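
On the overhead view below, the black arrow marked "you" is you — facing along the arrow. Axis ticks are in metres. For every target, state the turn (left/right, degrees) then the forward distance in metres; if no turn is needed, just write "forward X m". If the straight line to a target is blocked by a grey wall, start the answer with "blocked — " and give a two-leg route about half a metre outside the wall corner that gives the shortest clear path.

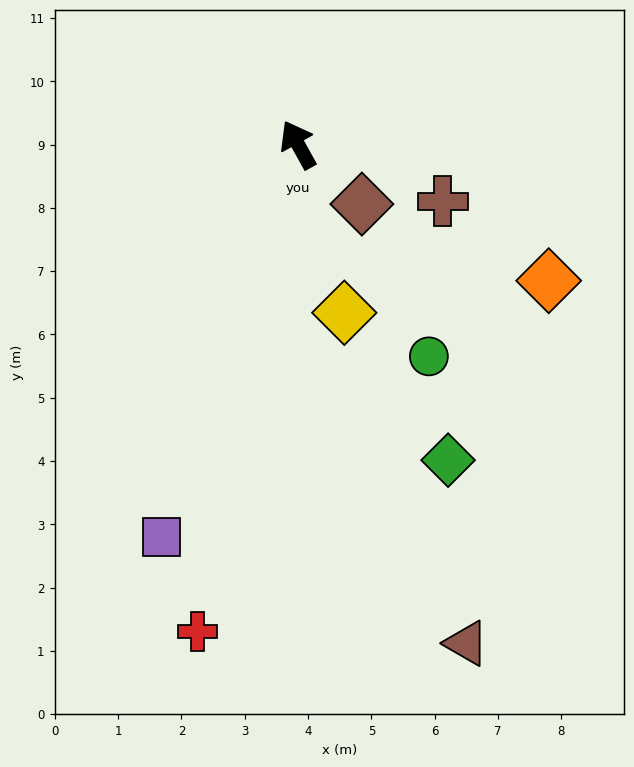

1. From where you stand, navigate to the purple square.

turn left 132°, forward 6.6 m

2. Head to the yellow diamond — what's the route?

turn left 166°, forward 2.8 m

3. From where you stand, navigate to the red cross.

turn left 139°, forward 7.9 m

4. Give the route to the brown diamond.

turn right 162°, forward 1.4 m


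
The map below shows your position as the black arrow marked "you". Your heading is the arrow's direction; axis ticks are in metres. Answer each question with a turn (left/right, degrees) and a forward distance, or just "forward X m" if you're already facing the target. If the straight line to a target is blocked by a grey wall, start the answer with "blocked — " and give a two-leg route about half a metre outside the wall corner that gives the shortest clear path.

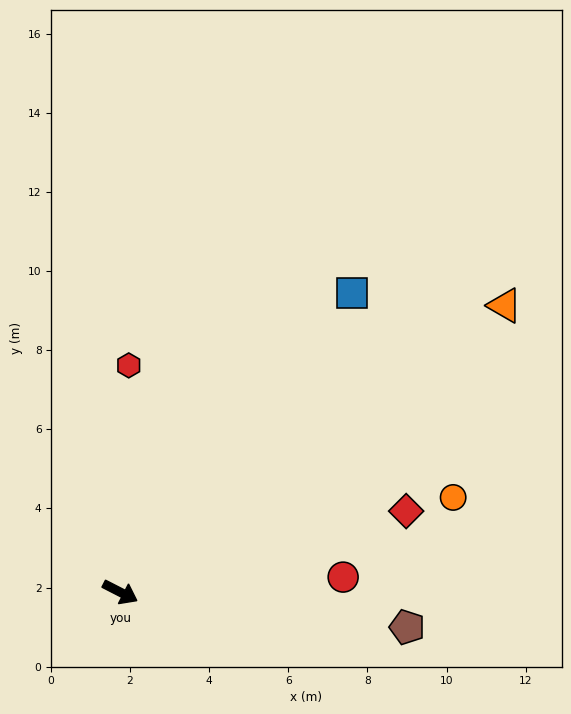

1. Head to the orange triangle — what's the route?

turn left 64°, forward 12.1 m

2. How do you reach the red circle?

turn left 31°, forward 5.6 m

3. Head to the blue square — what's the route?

turn left 79°, forward 9.6 m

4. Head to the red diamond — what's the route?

turn left 43°, forward 7.5 m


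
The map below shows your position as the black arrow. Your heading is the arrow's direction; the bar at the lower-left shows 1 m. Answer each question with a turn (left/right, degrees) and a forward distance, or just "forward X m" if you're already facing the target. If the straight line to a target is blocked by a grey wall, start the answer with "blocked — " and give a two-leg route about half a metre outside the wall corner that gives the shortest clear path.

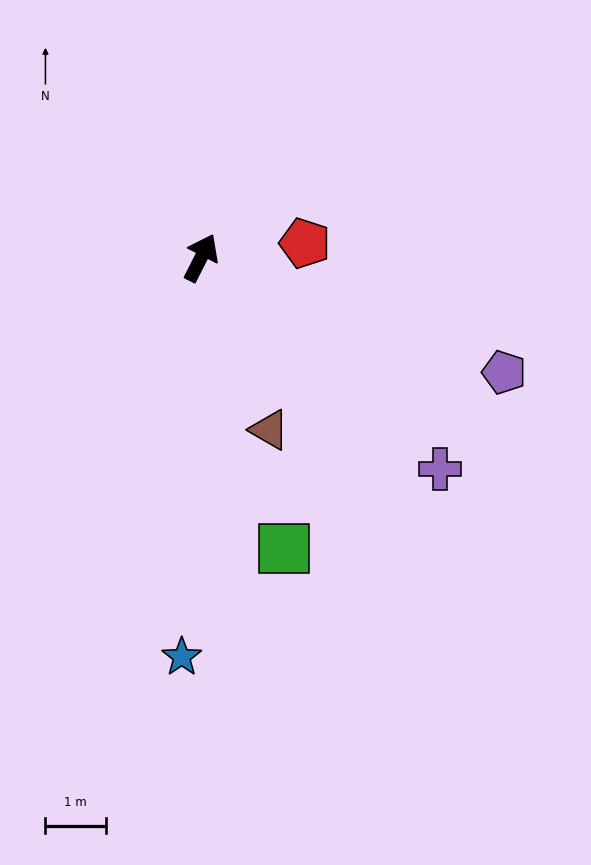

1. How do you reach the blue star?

turn right 156°, forward 6.6 m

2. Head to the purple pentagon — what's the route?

turn right 84°, forward 5.4 m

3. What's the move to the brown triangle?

turn right 131°, forward 3.1 m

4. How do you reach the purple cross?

turn right 105°, forward 5.3 m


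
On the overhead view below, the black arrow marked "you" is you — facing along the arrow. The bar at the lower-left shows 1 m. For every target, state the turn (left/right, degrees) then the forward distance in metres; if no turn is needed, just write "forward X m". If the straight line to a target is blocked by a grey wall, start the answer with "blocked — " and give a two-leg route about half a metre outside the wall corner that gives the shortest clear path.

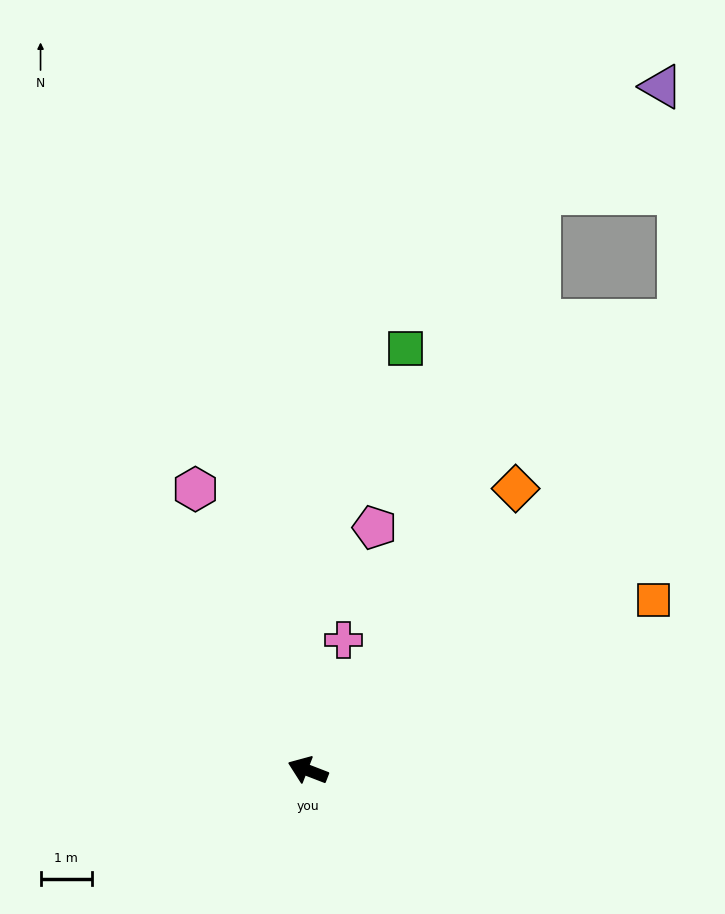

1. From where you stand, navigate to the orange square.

turn right 133°, forward 7.5 m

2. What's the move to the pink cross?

turn right 84°, forward 2.6 m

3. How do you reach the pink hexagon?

turn right 47°, forward 5.9 m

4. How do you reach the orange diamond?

turn right 105°, forward 6.9 m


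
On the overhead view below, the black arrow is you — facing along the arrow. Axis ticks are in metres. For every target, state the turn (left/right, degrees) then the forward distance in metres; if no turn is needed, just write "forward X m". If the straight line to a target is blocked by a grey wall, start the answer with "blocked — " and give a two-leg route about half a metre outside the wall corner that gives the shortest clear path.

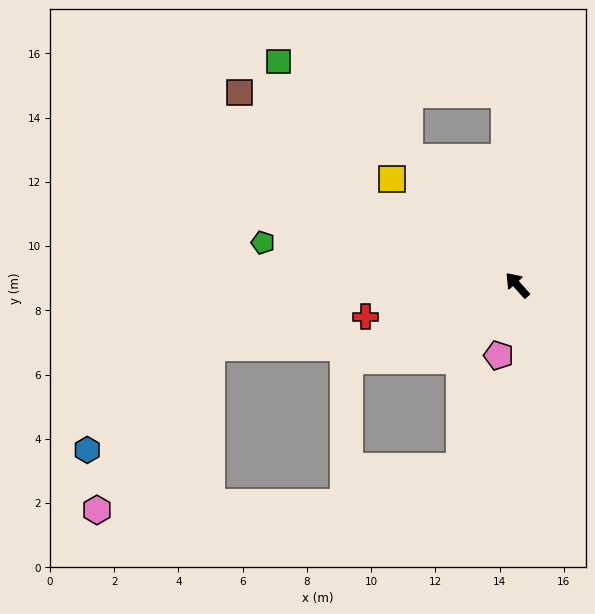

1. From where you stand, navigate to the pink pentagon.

turn left 123°, forward 2.3 m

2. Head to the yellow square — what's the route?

turn left 8°, forward 5.1 m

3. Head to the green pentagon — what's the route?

turn left 39°, forward 8.0 m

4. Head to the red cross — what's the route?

turn left 60°, forward 4.8 m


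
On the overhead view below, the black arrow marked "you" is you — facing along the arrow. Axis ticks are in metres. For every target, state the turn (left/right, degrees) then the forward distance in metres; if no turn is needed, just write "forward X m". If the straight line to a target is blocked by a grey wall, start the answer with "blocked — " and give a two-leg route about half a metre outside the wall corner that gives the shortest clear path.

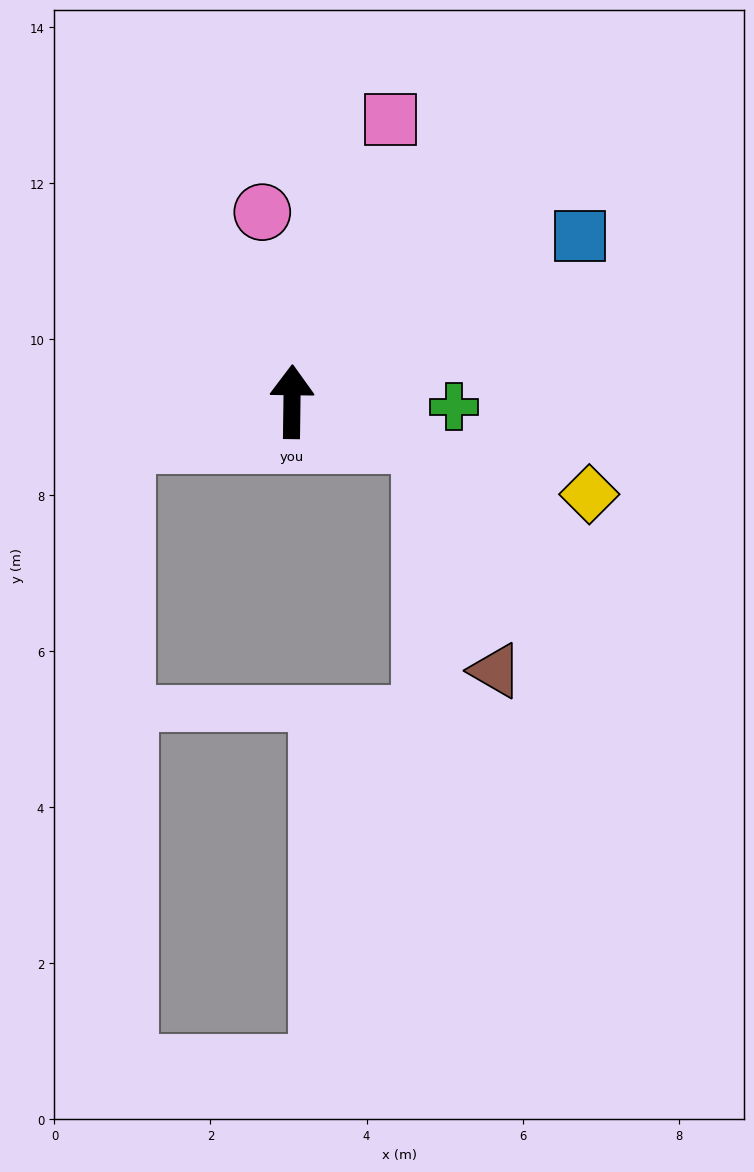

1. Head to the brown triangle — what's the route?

blocked — turn right 105°, forward 1.8 m, then turn right 57°, forward 3.1 m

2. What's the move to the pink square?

turn right 18°, forward 3.8 m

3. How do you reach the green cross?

turn right 91°, forward 2.1 m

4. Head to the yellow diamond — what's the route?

turn right 107°, forward 4.0 m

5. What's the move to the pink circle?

turn left 10°, forward 2.5 m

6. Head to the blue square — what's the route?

turn right 59°, forward 4.3 m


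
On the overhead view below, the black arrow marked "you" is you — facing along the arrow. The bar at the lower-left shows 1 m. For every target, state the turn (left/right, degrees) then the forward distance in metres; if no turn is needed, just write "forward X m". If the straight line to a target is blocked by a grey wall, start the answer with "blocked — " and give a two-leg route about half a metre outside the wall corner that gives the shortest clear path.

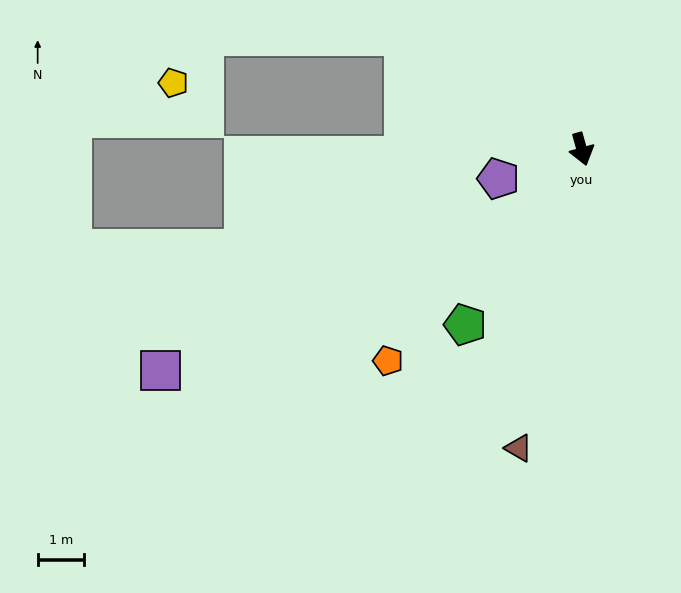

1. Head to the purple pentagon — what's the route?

turn right 86°, forward 1.9 m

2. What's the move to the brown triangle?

turn right 27°, forward 6.6 m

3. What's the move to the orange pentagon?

turn right 58°, forward 6.2 m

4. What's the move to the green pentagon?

turn right 49°, forward 4.6 m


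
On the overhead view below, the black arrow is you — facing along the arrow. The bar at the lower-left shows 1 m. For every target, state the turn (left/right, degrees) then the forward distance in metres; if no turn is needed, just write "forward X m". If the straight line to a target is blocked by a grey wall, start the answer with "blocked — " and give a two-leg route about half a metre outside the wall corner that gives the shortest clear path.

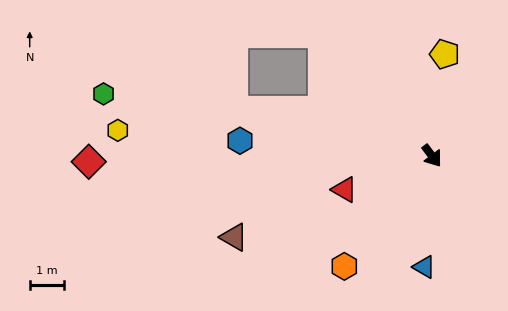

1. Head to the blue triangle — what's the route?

turn right 41°, forward 3.2 m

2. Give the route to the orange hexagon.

turn right 75°, forward 4.1 m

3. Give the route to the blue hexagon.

turn right 131°, forward 5.6 m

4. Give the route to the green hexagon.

turn right 138°, forward 9.7 m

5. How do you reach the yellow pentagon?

turn left 136°, forward 3.0 m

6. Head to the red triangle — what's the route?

turn right 106°, forward 2.7 m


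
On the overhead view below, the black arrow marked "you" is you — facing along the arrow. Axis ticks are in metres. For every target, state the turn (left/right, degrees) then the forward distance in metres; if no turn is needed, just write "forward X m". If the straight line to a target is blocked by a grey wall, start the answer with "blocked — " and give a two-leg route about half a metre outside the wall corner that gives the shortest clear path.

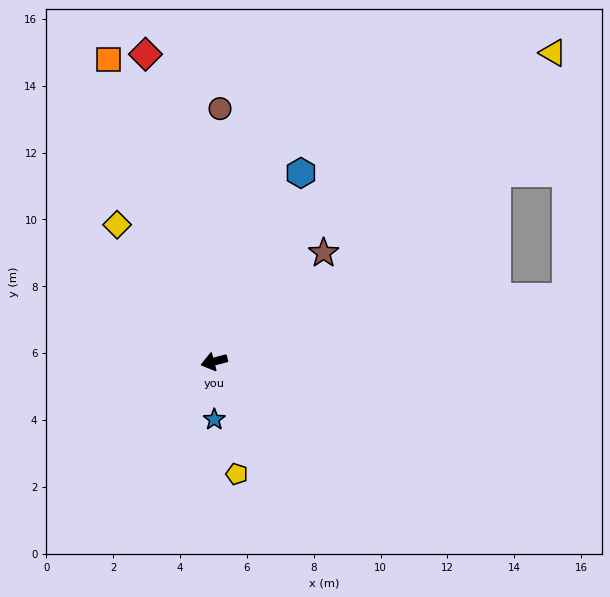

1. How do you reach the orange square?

turn right 85°, forward 9.6 m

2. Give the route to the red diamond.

turn right 92°, forward 9.4 m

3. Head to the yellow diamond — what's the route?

turn right 69°, forward 5.0 m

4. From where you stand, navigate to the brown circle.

turn right 106°, forward 7.6 m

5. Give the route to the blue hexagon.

turn right 129°, forward 6.2 m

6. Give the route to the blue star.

turn left 76°, forward 1.7 m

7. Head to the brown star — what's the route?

turn right 150°, forward 4.6 m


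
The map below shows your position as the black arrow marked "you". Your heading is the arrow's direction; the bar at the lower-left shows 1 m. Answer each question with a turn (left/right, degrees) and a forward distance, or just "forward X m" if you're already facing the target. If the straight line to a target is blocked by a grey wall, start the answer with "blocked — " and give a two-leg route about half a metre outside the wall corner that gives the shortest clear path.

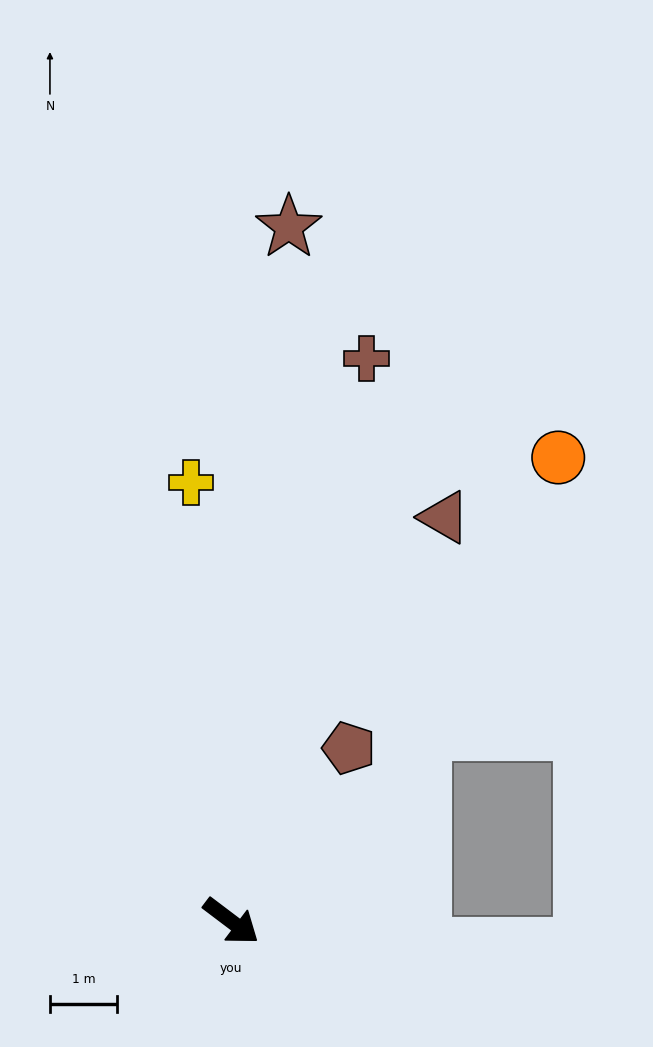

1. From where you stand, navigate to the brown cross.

turn left 114°, forward 8.7 m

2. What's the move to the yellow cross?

turn left 132°, forward 6.6 m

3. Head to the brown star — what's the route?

turn left 122°, forward 10.4 m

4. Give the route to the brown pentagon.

turn left 93°, forward 3.1 m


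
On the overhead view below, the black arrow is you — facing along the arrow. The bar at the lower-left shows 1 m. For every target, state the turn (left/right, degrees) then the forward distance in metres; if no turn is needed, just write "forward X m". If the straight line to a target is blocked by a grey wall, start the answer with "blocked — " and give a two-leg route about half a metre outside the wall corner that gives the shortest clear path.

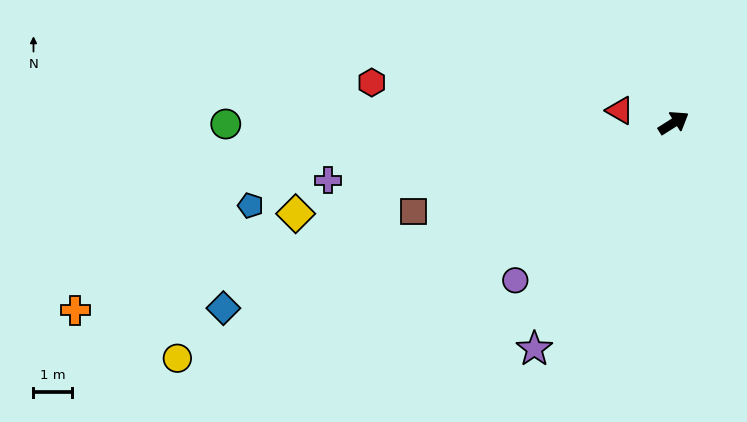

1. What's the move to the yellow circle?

turn left 173°, forward 14.4 m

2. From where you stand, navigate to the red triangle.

turn left 135°, forward 1.4 m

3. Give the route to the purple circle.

turn right 167°, forward 5.9 m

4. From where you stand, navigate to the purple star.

turn right 154°, forward 7.0 m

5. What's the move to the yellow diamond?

turn left 161°, forward 10.2 m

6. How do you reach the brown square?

turn left 167°, forward 7.2 m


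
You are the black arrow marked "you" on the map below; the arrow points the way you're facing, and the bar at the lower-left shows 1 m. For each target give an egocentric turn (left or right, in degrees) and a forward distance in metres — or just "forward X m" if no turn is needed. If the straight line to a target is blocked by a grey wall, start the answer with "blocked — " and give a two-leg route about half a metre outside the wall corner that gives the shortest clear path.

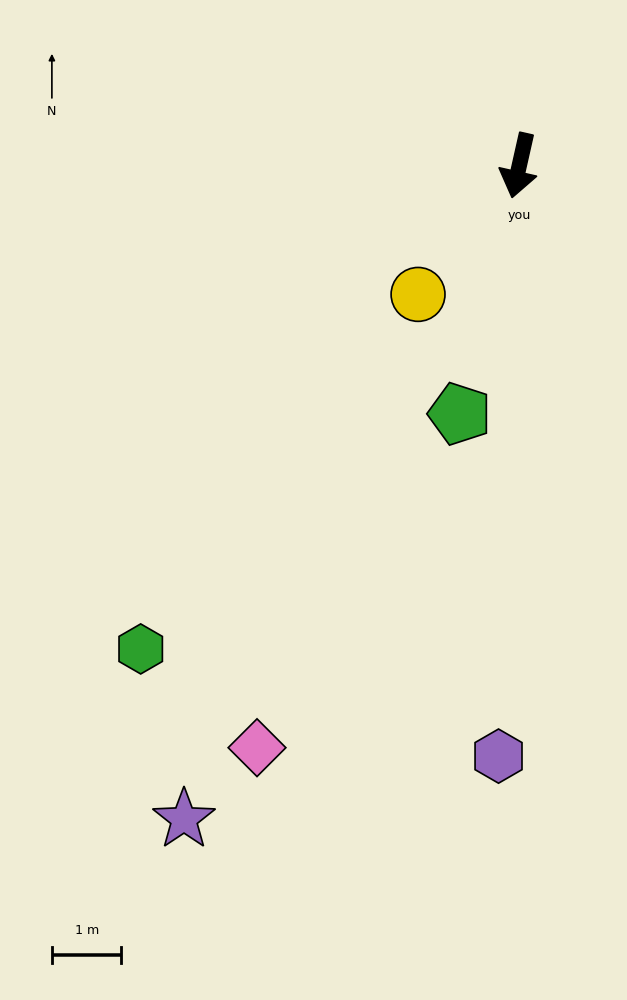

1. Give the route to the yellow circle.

turn right 25°, forward 2.4 m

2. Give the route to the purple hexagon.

turn left 11°, forward 8.5 m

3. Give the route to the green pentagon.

forward 3.7 m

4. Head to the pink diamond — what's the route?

turn right 12°, forward 9.2 m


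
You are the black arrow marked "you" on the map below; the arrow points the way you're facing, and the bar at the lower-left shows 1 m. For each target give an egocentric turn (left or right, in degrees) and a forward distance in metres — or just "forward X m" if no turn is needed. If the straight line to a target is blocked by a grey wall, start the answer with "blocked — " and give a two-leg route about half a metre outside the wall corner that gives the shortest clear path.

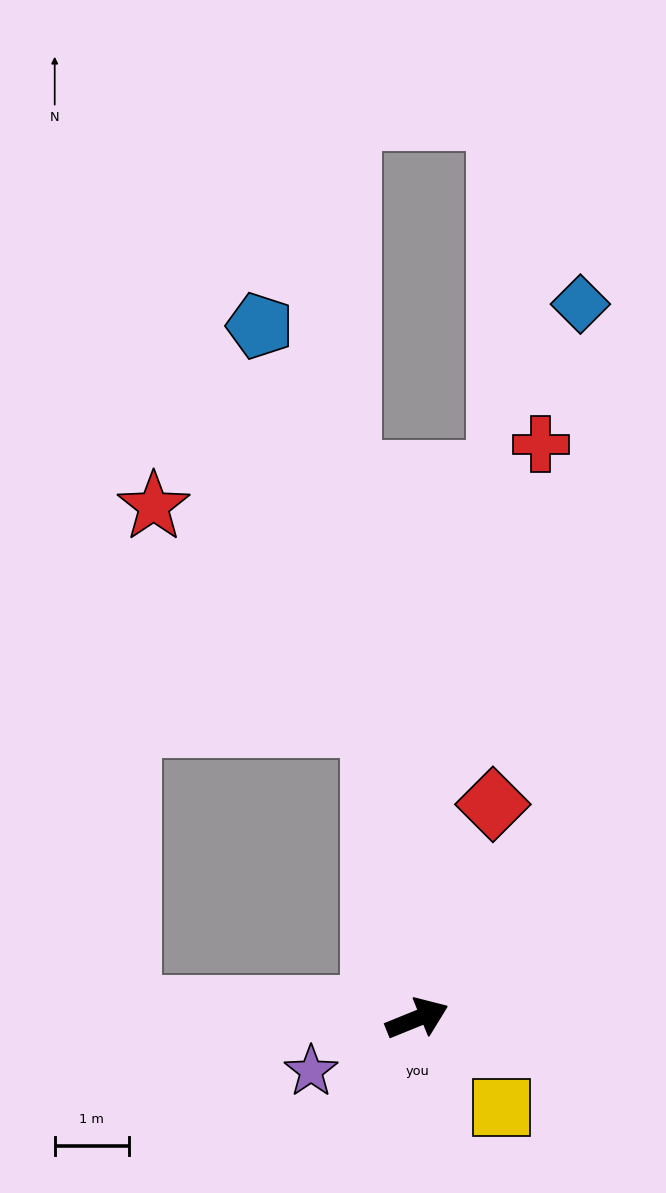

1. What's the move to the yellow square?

turn right 69°, forward 1.7 m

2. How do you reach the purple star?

turn right 176°, forward 1.6 m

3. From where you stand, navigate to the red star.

blocked — turn left 77°, forward 4.0 m, then turn left 36°, forward 4.2 m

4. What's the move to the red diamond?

turn left 48°, forward 3.1 m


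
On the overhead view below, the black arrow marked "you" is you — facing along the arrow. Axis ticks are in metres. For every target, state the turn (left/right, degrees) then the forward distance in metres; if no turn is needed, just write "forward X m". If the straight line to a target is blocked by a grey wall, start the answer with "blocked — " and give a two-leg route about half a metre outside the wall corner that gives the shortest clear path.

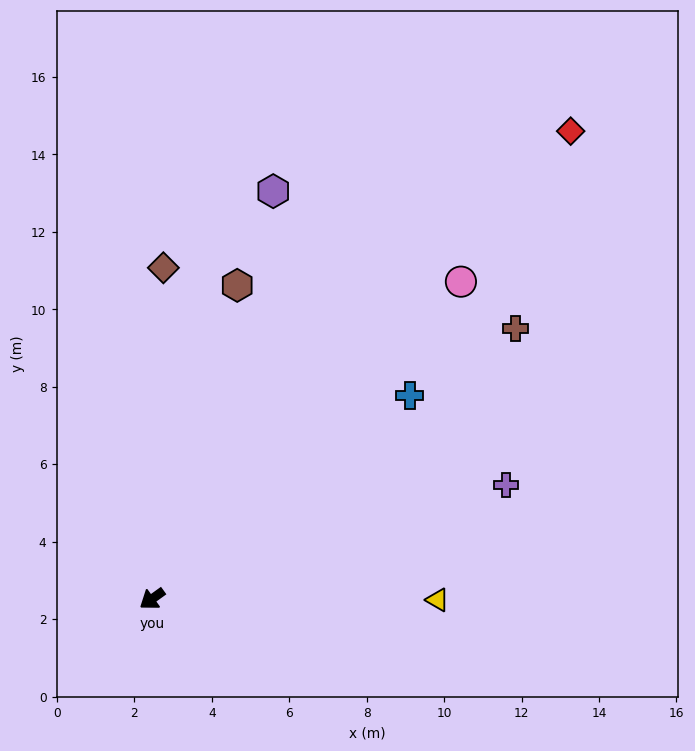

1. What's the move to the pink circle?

turn right 170°, forward 11.4 m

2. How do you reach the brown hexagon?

turn right 141°, forward 8.4 m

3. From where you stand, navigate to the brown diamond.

turn right 128°, forward 8.6 m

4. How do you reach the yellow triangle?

turn left 144°, forward 7.4 m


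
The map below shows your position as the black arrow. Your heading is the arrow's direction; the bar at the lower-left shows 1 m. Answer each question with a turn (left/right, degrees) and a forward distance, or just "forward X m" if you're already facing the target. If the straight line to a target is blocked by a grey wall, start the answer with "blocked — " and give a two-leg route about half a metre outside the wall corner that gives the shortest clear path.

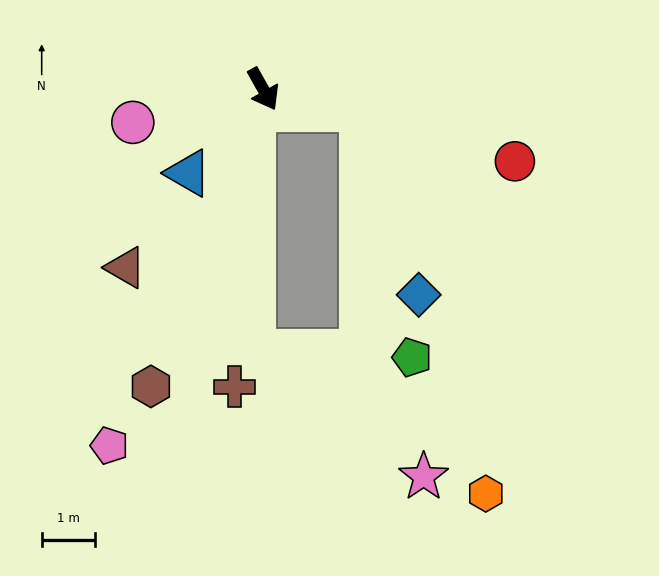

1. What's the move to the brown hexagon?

turn right 50°, forward 5.9 m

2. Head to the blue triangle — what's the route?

turn right 71°, forward 2.1 m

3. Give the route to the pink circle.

turn right 105°, forward 2.5 m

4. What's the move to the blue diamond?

blocked — turn left 50°, forward 1.9 m, then turn right 62°, forward 3.6 m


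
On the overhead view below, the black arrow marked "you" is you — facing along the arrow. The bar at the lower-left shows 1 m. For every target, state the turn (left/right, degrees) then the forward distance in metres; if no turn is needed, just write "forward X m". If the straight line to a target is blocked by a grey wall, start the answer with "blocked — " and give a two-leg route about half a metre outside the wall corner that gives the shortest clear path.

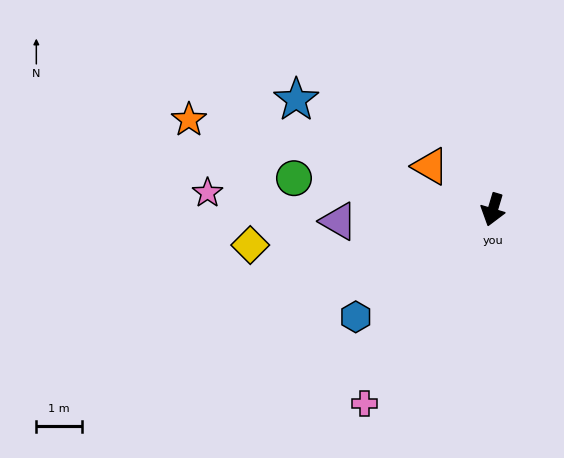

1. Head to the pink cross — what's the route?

turn right 17°, forward 5.1 m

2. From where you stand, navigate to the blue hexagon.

turn right 35°, forward 3.8 m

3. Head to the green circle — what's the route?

turn right 82°, forward 4.4 m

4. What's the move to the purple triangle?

turn right 69°, forward 3.4 m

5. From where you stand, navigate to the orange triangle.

turn right 108°, forward 1.7 m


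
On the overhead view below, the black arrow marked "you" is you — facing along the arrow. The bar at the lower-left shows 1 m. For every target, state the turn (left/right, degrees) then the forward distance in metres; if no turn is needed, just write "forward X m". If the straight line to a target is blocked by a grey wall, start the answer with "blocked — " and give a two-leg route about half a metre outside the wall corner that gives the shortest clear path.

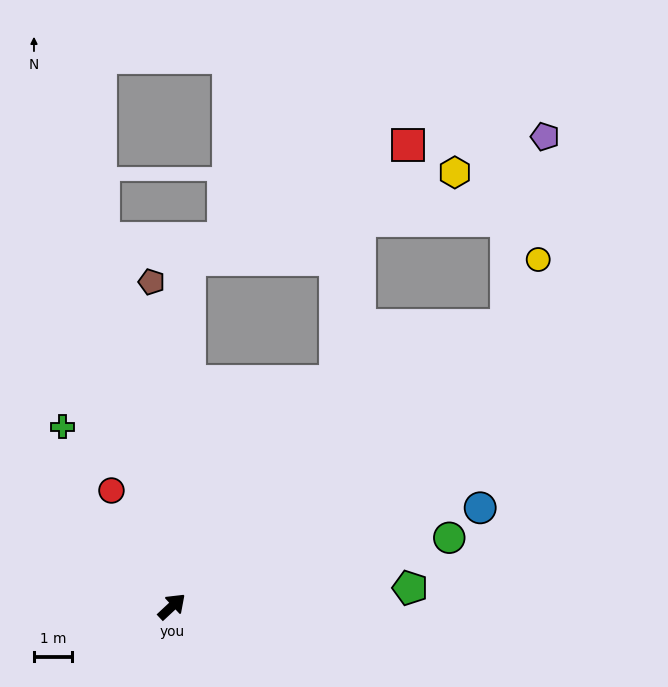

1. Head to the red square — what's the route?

blocked — turn left 44°, forward 9.0 m, then turn right 59°, forward 6.4 m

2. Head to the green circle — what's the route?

turn right 29°, forward 7.4 m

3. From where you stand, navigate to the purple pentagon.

blocked — turn right 3°, forward 11.4 m, then turn left 38°, forward 5.0 m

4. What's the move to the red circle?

turn left 75°, forward 3.4 m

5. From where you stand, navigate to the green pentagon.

turn right 39°, forward 6.2 m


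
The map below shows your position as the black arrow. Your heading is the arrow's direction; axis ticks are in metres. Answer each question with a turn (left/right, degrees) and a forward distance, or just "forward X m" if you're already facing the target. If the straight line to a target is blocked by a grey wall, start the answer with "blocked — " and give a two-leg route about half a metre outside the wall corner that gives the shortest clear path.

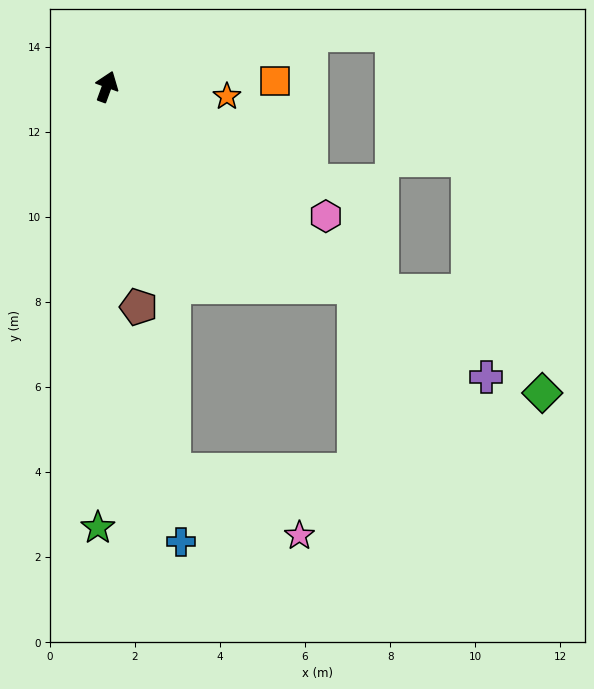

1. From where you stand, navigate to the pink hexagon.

turn right 101°, forward 6.0 m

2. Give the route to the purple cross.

turn right 107°, forward 11.2 m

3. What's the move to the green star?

turn right 161°, forward 10.4 m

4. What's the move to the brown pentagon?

turn right 152°, forward 5.2 m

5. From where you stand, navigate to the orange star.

turn right 75°, forward 2.8 m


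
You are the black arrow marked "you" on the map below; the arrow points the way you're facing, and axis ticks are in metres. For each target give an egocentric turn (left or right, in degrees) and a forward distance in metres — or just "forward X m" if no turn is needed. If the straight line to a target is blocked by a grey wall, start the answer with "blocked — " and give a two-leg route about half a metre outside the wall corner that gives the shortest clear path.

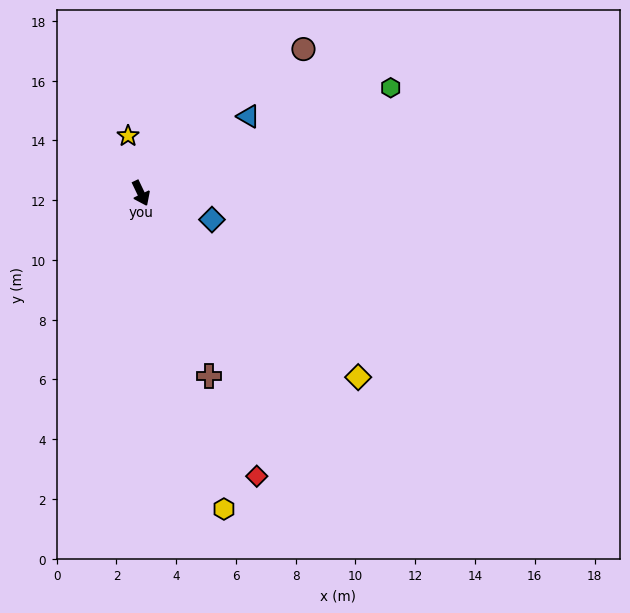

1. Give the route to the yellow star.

turn left 167°, forward 2.0 m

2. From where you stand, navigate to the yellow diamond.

turn left 24°, forward 9.5 m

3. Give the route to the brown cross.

turn right 5°, forward 6.5 m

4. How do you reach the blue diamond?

turn left 44°, forward 2.5 m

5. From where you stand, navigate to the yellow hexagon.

turn right 11°, forward 10.9 m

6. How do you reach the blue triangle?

turn left 100°, forward 4.4 m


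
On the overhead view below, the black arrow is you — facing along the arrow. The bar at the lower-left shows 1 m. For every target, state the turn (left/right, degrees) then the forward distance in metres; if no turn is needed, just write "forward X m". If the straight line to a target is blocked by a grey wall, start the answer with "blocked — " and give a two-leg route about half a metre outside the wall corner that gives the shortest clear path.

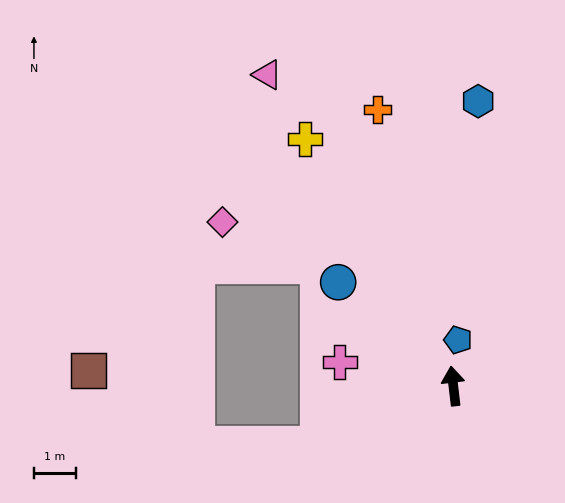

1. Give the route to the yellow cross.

turn left 24°, forward 6.9 m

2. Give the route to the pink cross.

turn left 71°, forward 2.8 m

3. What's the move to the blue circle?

turn left 41°, forward 3.7 m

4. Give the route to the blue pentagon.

turn right 13°, forward 1.1 m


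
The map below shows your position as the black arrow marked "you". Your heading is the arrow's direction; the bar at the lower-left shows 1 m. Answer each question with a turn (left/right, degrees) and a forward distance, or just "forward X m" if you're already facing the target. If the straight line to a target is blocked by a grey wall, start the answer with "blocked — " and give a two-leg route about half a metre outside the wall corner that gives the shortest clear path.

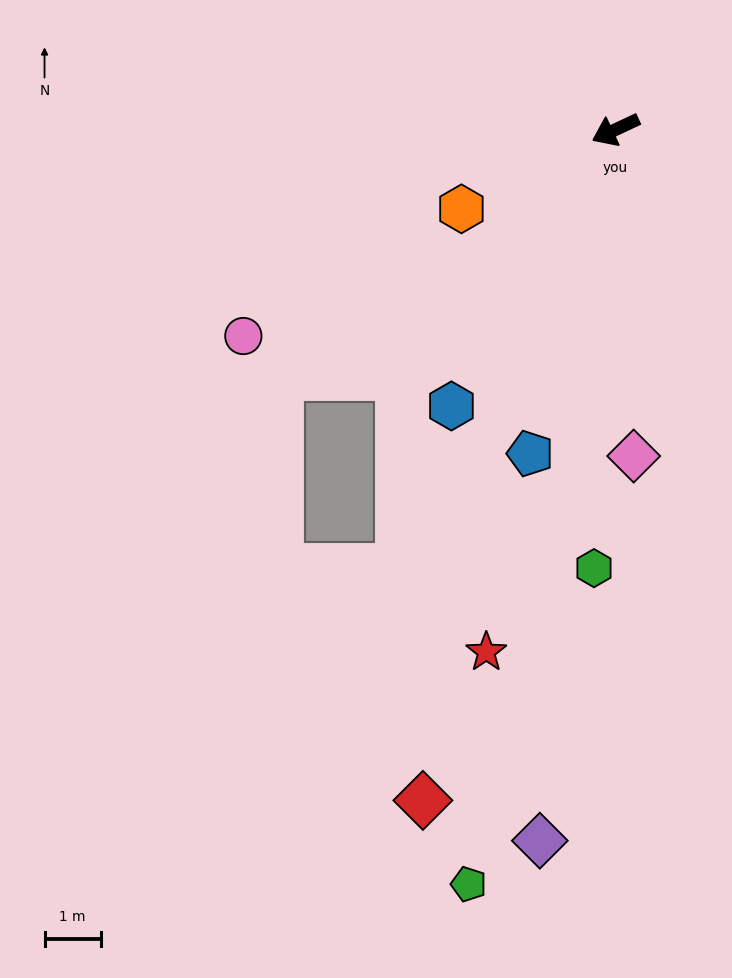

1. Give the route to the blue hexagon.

turn left 34°, forward 5.7 m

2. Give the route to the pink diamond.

turn left 68°, forward 5.8 m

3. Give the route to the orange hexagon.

turn left 2°, forward 3.1 m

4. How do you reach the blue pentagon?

turn left 50°, forward 6.0 m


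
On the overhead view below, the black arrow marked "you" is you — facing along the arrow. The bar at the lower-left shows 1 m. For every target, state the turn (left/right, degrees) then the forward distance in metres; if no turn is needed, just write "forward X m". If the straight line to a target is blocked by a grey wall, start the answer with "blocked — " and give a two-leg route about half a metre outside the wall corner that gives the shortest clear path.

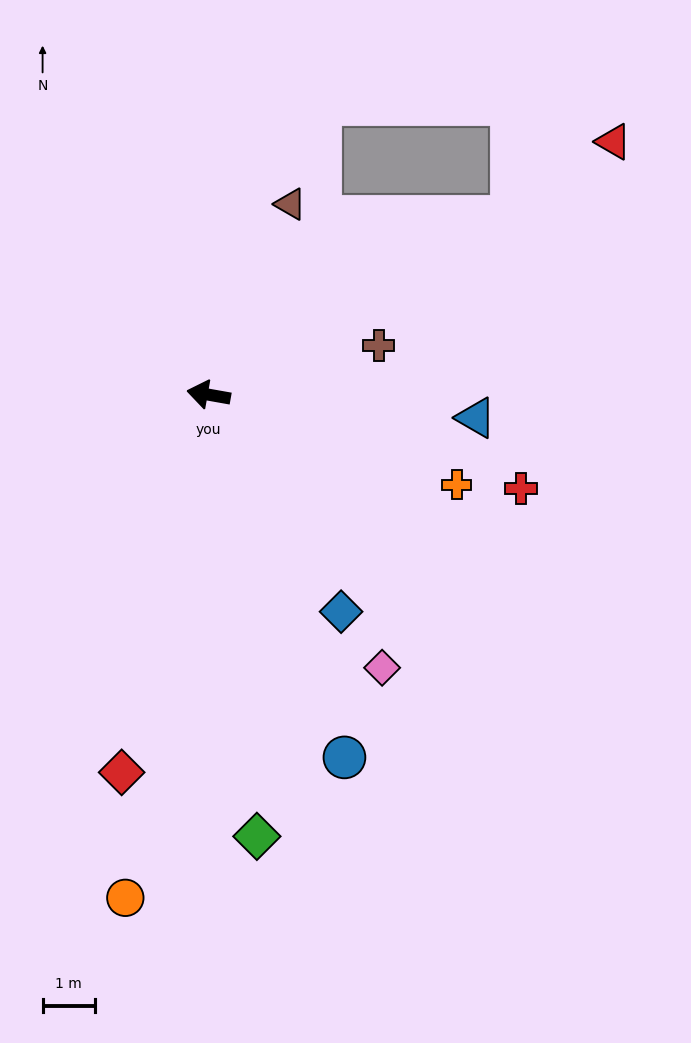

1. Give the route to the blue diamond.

turn left 131°, forward 4.8 m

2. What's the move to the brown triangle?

turn right 103°, forward 4.0 m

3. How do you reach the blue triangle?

turn right 175°, forward 5.1 m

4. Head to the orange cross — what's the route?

turn left 170°, forward 5.0 m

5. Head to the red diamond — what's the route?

turn left 87°, forward 7.4 m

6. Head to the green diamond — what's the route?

turn left 106°, forward 8.5 m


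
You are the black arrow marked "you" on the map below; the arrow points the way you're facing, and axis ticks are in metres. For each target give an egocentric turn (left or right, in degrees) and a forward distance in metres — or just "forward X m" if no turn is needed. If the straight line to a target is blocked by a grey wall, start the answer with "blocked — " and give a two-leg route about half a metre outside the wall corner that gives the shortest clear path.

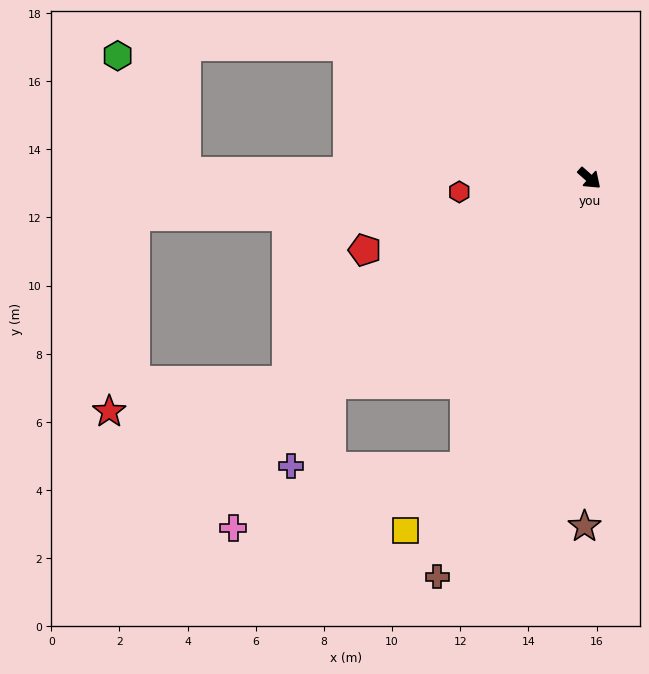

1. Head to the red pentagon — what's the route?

turn right 121°, forward 6.9 m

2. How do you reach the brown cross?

turn right 69°, forward 12.5 m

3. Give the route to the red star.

blocked — turn right 105°, forward 10.7 m, then turn right 24°, forward 5.3 m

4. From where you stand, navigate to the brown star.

turn right 49°, forward 10.2 m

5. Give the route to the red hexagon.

turn right 132°, forward 3.8 m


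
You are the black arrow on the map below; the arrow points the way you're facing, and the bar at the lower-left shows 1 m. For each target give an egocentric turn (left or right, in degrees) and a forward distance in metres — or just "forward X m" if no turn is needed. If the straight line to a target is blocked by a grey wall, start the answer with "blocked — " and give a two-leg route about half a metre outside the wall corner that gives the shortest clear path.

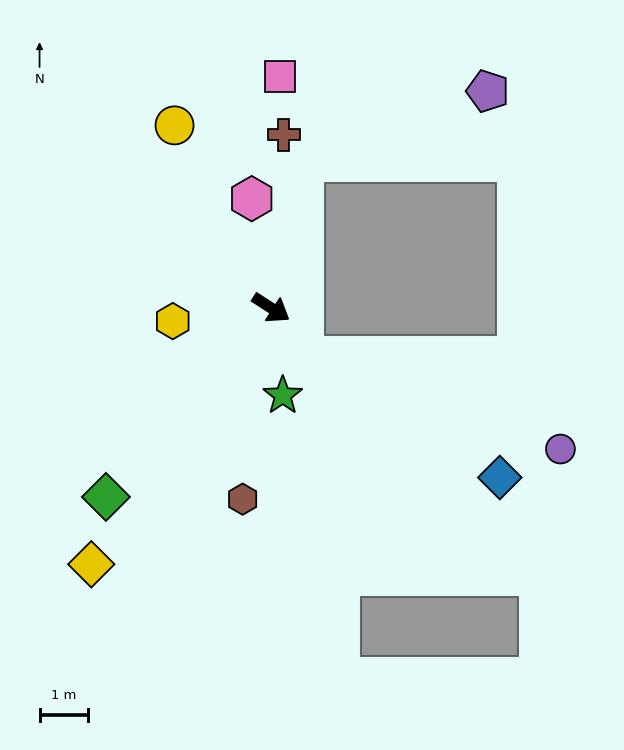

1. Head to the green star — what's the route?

turn right 50°, forward 1.8 m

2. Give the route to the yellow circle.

turn left 151°, forward 4.3 m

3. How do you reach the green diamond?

turn right 98°, forward 5.2 m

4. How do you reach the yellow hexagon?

turn right 140°, forward 2.0 m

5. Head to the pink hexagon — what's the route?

turn left 133°, forward 2.3 m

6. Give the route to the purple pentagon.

blocked — turn left 110°, forward 3.1 m, then turn right 56°, forward 4.1 m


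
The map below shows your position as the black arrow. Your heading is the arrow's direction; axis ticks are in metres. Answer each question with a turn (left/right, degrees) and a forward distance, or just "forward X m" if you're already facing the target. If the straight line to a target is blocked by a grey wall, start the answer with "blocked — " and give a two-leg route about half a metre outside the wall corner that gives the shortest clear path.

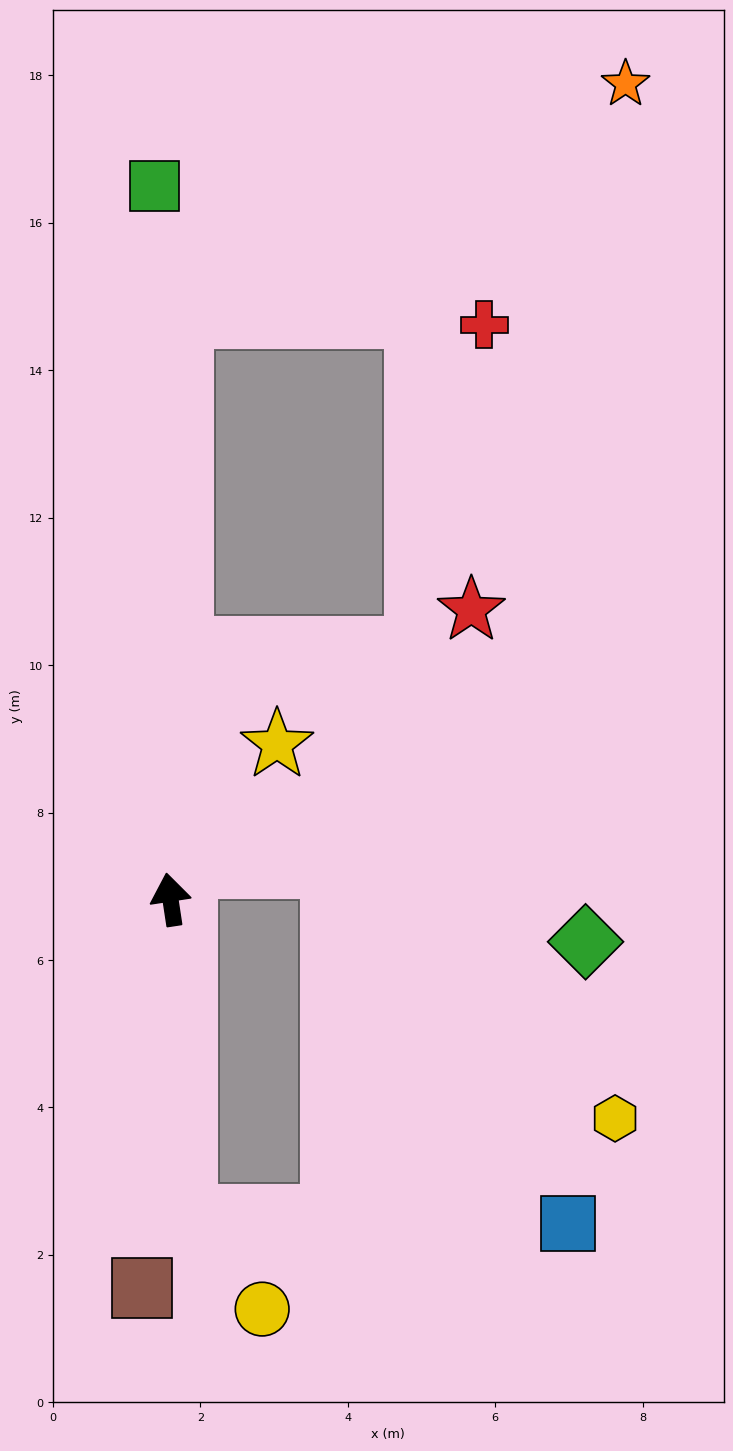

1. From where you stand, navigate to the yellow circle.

blocked — turn left 174°, forward 4.3 m, then turn left 37°, forward 1.6 m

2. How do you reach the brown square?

turn left 167°, forward 5.3 m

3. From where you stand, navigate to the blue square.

blocked — turn left 174°, forward 4.3 m, then turn left 86°, forward 5.2 m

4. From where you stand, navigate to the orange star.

blocked — turn right 10°, forward 7.9 m, then turn right 61°, forward 6.8 m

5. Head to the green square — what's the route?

turn right 7°, forward 9.7 m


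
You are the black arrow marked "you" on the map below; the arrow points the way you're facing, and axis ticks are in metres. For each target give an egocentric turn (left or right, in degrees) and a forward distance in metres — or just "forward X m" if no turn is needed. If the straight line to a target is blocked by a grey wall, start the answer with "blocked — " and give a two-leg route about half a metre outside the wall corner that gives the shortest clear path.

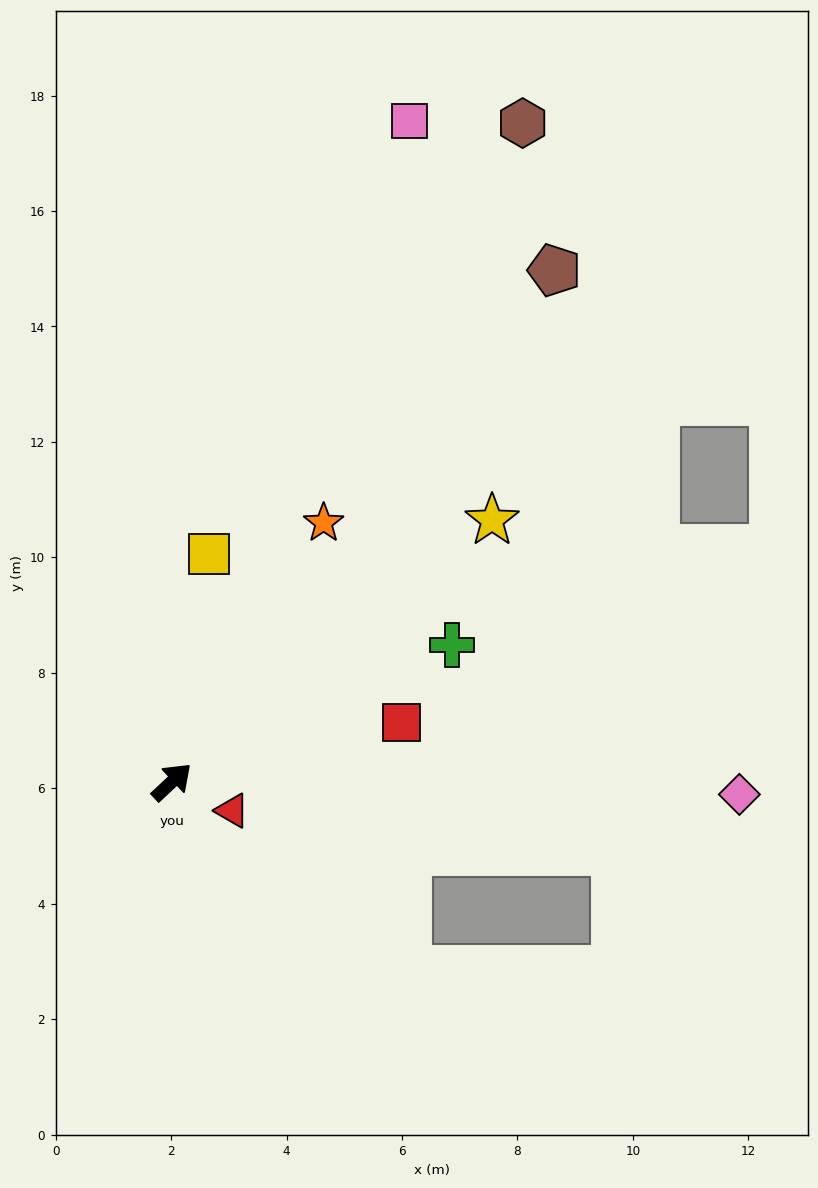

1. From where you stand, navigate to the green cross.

turn right 17°, forward 5.4 m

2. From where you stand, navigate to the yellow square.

turn left 38°, forward 4.0 m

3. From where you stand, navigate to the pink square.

turn left 27°, forward 12.2 m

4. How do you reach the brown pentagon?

turn left 10°, forward 11.1 m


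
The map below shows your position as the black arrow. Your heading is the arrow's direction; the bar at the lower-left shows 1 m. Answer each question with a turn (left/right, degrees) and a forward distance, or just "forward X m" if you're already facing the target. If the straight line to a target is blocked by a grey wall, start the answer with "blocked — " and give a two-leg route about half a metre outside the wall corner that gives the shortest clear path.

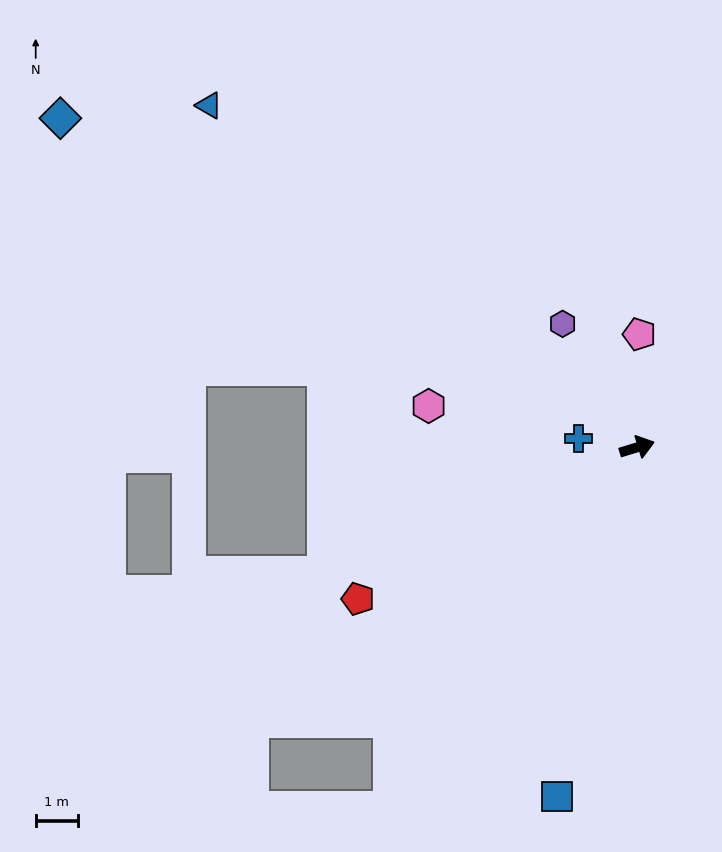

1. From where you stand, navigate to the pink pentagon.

turn left 72°, forward 2.7 m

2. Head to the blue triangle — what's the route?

turn left 124°, forward 12.9 m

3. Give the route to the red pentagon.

turn right 168°, forward 7.5 m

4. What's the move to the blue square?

turn right 120°, forward 8.5 m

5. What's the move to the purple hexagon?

turn left 104°, forward 3.4 m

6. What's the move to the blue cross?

turn left 154°, forward 1.4 m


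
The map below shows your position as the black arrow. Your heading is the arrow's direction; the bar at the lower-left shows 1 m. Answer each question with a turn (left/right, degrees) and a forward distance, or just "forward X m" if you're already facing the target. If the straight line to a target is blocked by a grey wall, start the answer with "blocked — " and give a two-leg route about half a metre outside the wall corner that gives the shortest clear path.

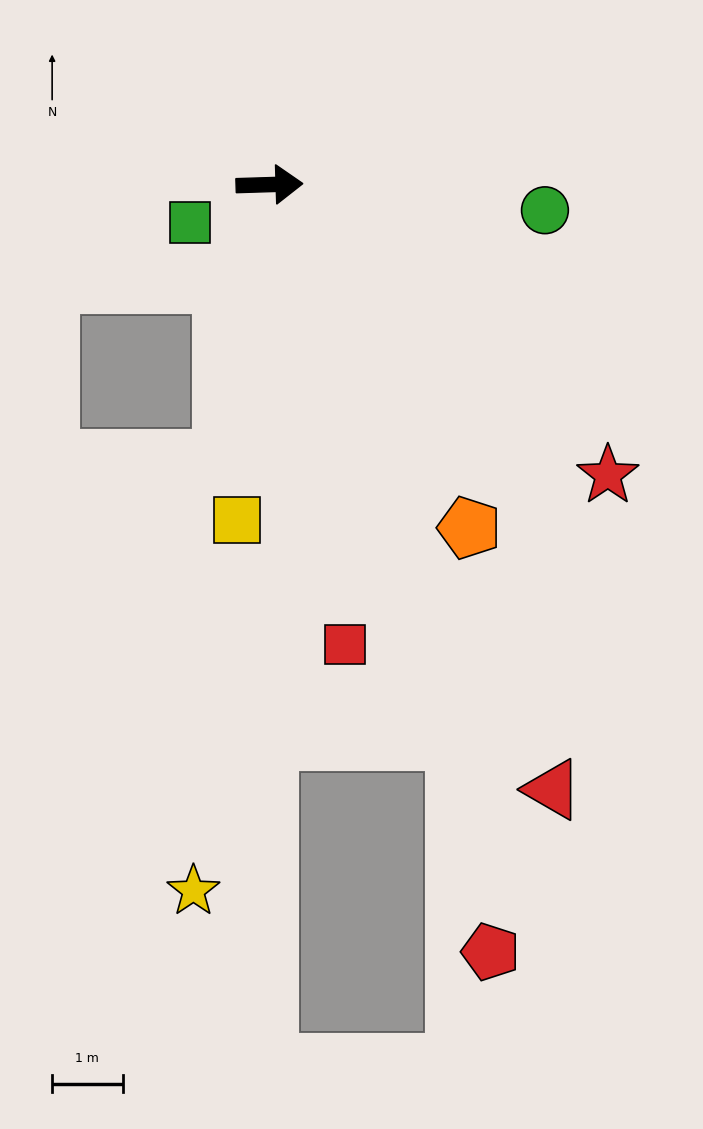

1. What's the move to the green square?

turn right 156°, forward 1.2 m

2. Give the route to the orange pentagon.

turn right 62°, forward 5.6 m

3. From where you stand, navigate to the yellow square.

turn right 97°, forward 4.8 m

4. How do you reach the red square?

turn right 82°, forward 6.6 m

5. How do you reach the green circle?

turn right 7°, forward 3.9 m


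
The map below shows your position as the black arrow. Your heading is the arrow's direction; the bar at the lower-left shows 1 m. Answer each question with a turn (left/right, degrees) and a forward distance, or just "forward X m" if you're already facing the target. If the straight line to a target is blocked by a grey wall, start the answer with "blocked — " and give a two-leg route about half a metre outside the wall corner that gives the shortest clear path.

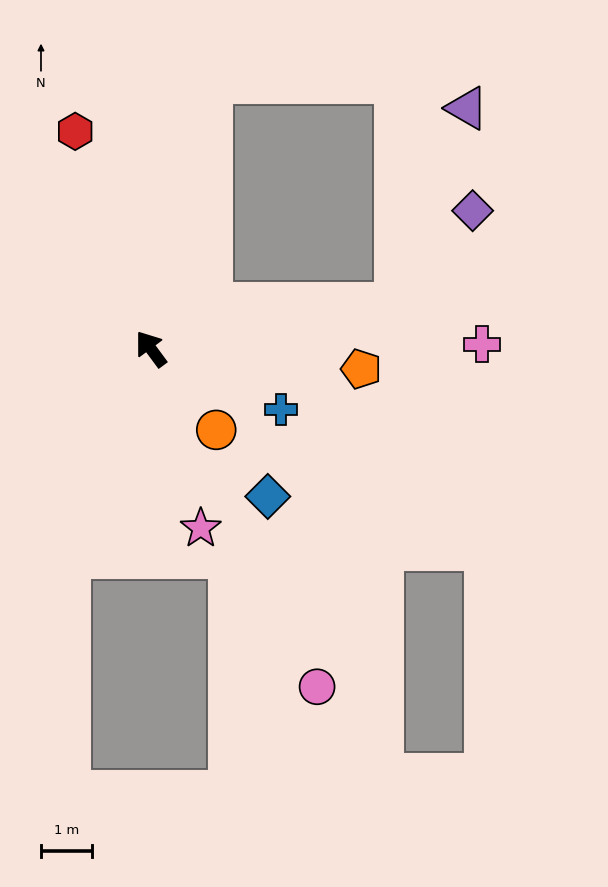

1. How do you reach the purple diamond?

blocked — turn right 116°, forward 4.9 m, then turn left 40°, forward 2.4 m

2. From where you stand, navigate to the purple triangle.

blocked — turn right 116°, forward 4.9 m, then turn left 60°, forward 4.1 m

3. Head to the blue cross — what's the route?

turn right 152°, forward 2.8 m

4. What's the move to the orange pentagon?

turn right 132°, forward 4.1 m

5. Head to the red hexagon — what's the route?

turn right 17°, forward 4.5 m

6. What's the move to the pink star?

turn left 159°, forward 3.6 m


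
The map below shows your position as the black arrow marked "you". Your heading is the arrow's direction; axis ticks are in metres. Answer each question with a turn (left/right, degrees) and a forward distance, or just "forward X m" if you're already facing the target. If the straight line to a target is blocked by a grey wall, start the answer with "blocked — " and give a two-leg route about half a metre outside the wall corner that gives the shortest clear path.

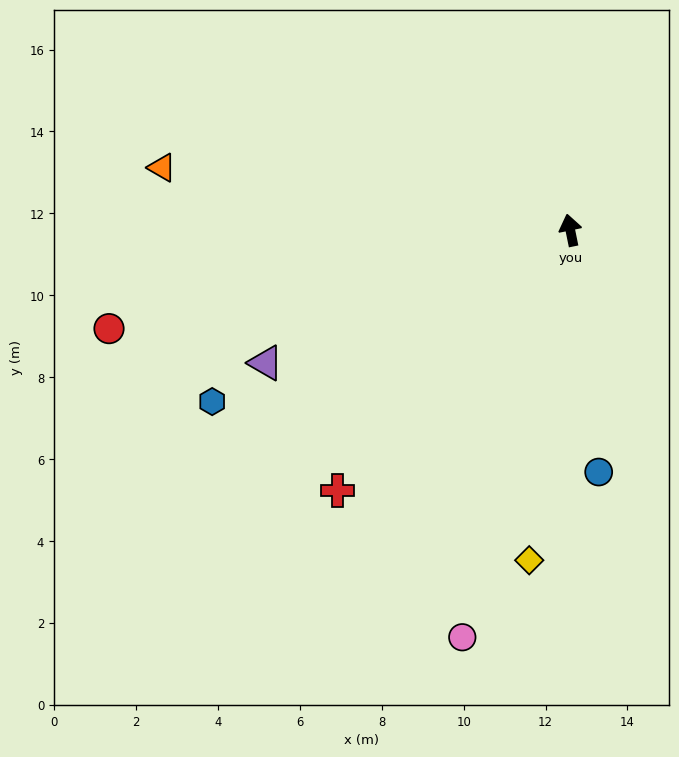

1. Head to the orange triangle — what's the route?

turn left 70°, forward 10.1 m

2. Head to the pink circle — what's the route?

turn left 154°, forward 10.3 m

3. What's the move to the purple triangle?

turn left 102°, forward 8.1 m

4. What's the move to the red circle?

turn left 91°, forward 11.5 m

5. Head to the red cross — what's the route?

turn left 127°, forward 8.5 m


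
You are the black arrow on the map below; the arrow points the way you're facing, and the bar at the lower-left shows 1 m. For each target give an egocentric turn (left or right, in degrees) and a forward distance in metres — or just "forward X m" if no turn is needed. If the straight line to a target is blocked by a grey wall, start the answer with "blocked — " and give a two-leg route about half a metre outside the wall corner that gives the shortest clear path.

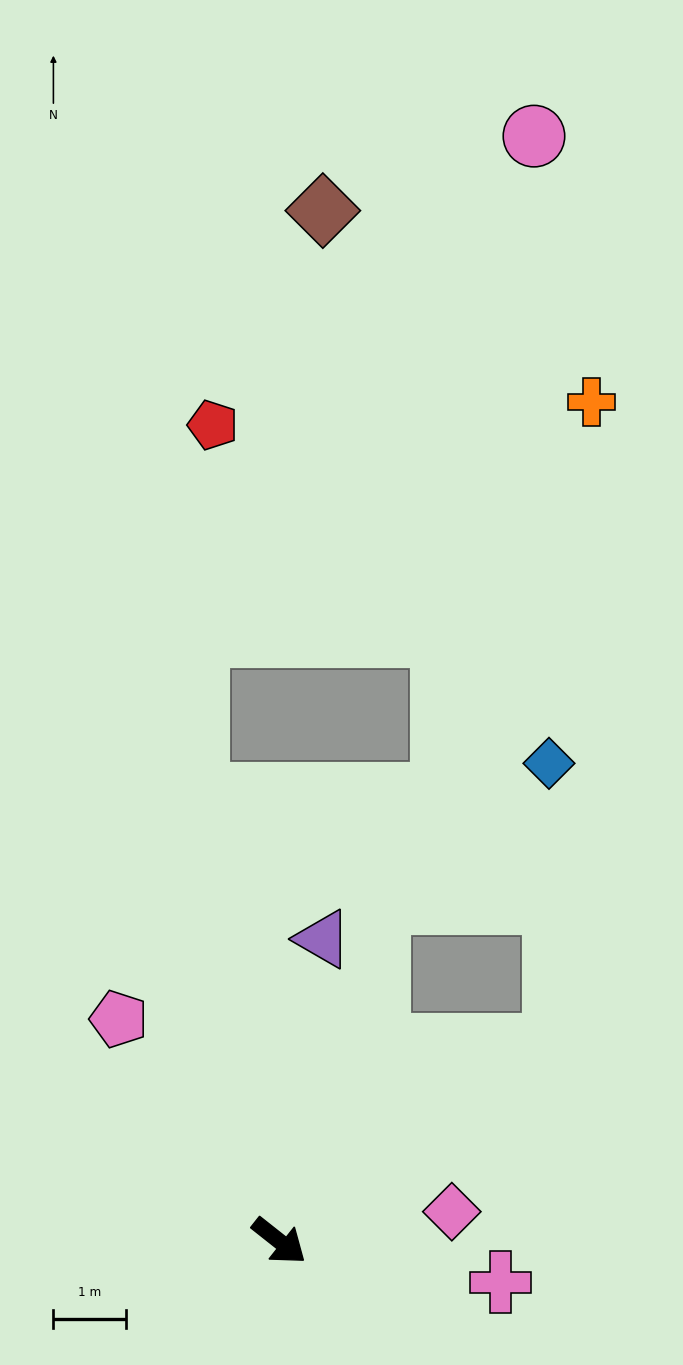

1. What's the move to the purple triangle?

turn left 120°, forward 4.2 m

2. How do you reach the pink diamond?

turn left 48°, forward 2.4 m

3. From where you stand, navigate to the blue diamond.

blocked — turn left 74°, forward 4.6 m, then turn left 55°, forward 3.9 m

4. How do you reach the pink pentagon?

turn left 164°, forward 3.8 m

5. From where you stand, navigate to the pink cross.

turn left 28°, forward 3.1 m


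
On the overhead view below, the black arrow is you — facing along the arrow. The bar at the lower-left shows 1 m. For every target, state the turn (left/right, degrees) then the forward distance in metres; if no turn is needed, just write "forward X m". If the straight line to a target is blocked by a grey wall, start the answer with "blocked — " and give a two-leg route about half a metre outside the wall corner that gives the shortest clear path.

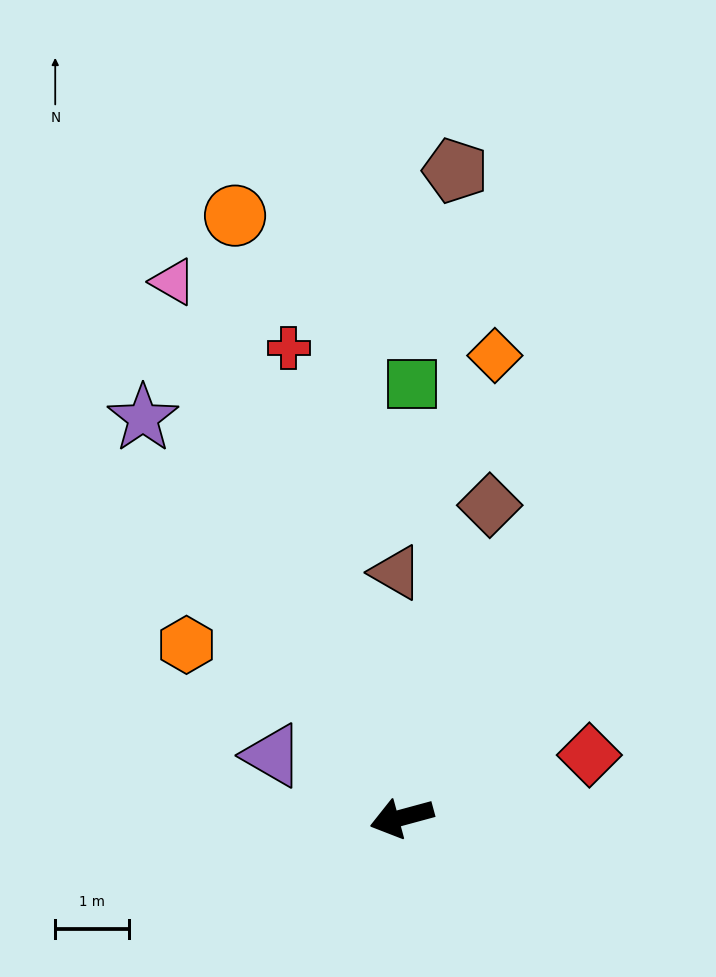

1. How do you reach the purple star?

turn right 72°, forward 6.4 m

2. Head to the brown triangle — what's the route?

turn right 104°, forward 3.3 m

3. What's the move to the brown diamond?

turn right 121°, forward 4.4 m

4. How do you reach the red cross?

turn right 92°, forward 6.5 m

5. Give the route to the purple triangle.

turn right 41°, forward 1.9 m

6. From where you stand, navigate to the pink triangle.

turn right 82°, forward 7.9 m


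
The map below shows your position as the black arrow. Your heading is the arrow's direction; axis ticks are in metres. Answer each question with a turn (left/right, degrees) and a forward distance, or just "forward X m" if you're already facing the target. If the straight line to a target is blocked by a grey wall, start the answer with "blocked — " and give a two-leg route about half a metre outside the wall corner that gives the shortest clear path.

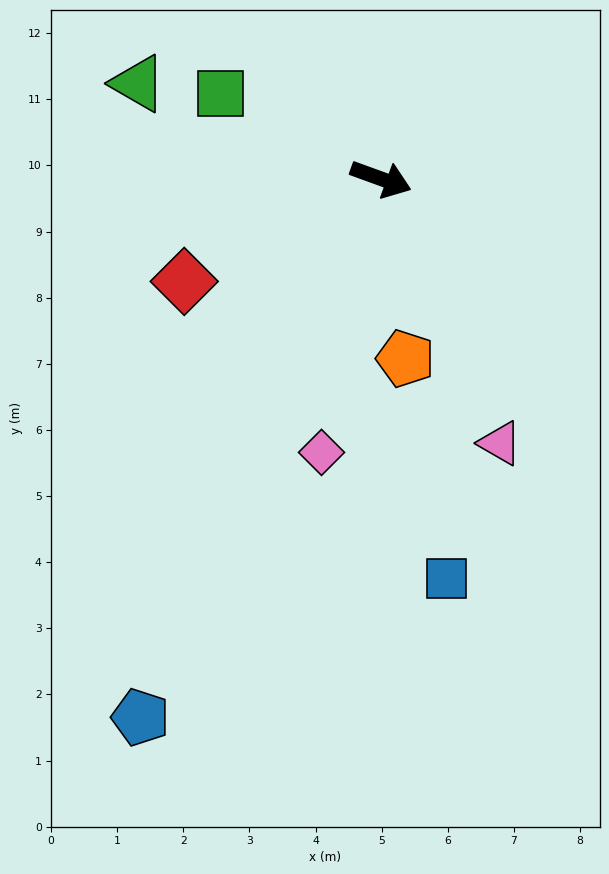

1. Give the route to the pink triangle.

turn right 46°, forward 4.4 m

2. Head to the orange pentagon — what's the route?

turn right 62°, forward 2.7 m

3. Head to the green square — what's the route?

turn left 172°, forward 2.7 m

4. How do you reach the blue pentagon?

turn right 94°, forward 8.9 m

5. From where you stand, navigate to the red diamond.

turn right 132°, forward 3.4 m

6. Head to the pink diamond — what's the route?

turn right 82°, forward 4.2 m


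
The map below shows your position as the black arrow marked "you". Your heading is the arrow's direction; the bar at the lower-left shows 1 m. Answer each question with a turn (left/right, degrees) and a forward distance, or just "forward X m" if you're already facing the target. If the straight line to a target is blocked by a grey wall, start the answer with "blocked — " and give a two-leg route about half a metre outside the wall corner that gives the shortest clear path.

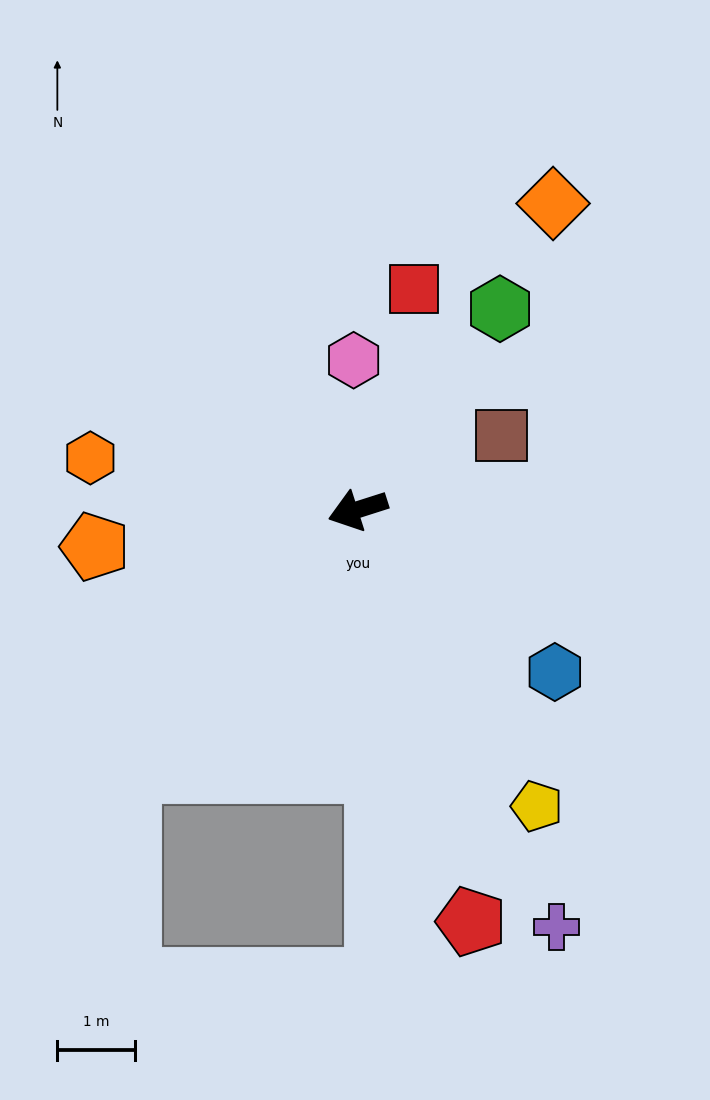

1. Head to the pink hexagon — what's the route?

turn right 106°, forward 1.9 m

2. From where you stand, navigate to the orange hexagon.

turn right 29°, forward 3.5 m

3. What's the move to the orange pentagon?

turn right 10°, forward 3.4 m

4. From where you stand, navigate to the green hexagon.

turn right 143°, forward 3.2 m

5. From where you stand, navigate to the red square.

turn right 122°, forward 2.9 m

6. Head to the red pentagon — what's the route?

turn left 88°, forward 5.5 m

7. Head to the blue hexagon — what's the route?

turn left 123°, forward 3.3 m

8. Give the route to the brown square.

turn right 170°, forward 2.1 m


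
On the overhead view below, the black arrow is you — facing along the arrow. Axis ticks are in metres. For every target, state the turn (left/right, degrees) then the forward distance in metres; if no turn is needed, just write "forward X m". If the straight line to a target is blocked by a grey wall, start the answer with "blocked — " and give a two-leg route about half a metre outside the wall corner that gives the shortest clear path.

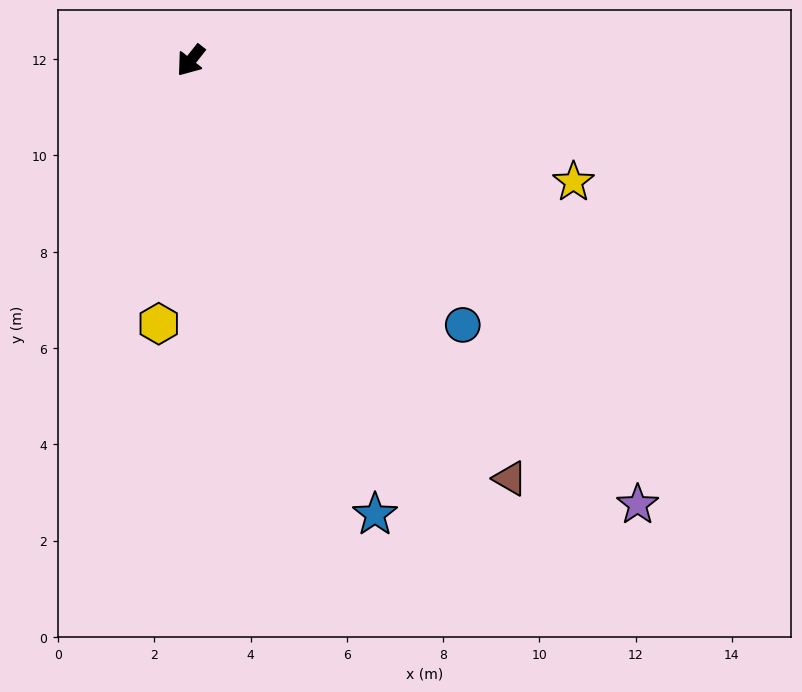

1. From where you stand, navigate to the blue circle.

turn left 84°, forward 7.9 m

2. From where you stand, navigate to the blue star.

turn left 60°, forward 10.2 m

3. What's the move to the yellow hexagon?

turn left 31°, forward 5.5 m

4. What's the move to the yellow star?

turn left 111°, forward 8.3 m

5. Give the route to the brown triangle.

turn left 76°, forward 10.9 m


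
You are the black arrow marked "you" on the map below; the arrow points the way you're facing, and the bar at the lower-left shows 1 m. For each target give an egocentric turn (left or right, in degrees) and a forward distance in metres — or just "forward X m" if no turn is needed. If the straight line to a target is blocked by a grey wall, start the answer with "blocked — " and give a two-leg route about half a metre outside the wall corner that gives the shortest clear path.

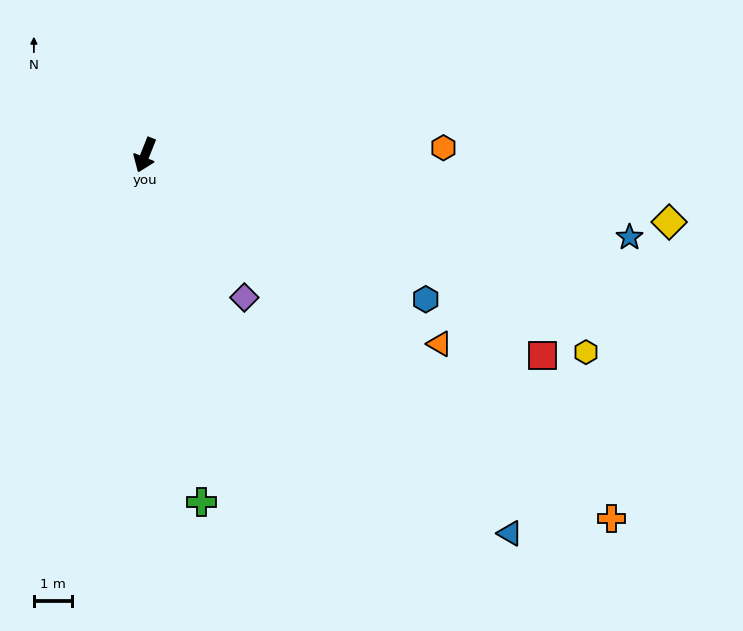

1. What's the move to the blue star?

turn left 102°, forward 12.8 m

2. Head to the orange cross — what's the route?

turn left 74°, forward 15.4 m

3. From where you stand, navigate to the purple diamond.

turn left 57°, forward 4.5 m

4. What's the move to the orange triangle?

turn left 79°, forward 9.1 m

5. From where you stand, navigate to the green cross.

turn left 31°, forward 9.1 m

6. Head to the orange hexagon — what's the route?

turn left 113°, forward 7.7 m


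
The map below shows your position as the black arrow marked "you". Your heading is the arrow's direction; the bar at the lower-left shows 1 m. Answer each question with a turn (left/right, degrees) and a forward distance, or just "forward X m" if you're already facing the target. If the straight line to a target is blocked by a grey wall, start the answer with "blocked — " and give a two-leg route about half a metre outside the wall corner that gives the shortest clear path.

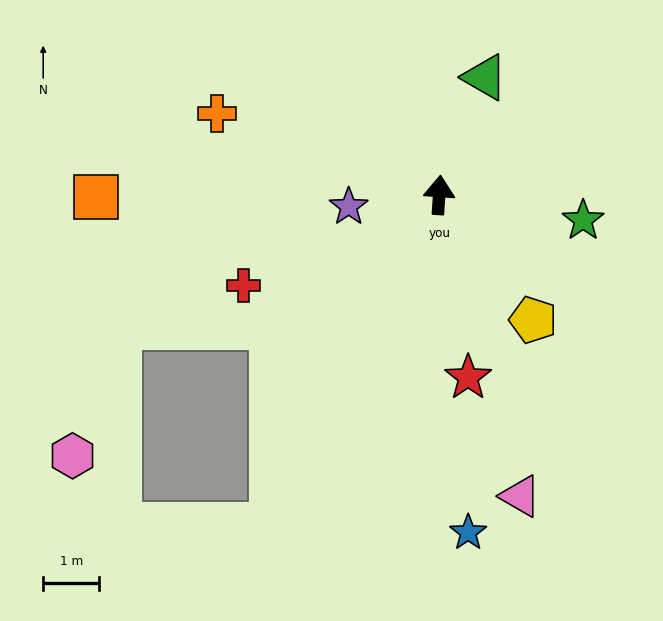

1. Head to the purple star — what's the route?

turn left 101°, forward 1.6 m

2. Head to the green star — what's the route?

turn right 96°, forward 2.6 m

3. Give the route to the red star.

turn right 167°, forward 3.3 m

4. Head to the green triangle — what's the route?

turn right 17°, forward 2.3 m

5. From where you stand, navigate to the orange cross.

turn left 74°, forward 4.2 m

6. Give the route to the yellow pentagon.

turn right 139°, forward 2.8 m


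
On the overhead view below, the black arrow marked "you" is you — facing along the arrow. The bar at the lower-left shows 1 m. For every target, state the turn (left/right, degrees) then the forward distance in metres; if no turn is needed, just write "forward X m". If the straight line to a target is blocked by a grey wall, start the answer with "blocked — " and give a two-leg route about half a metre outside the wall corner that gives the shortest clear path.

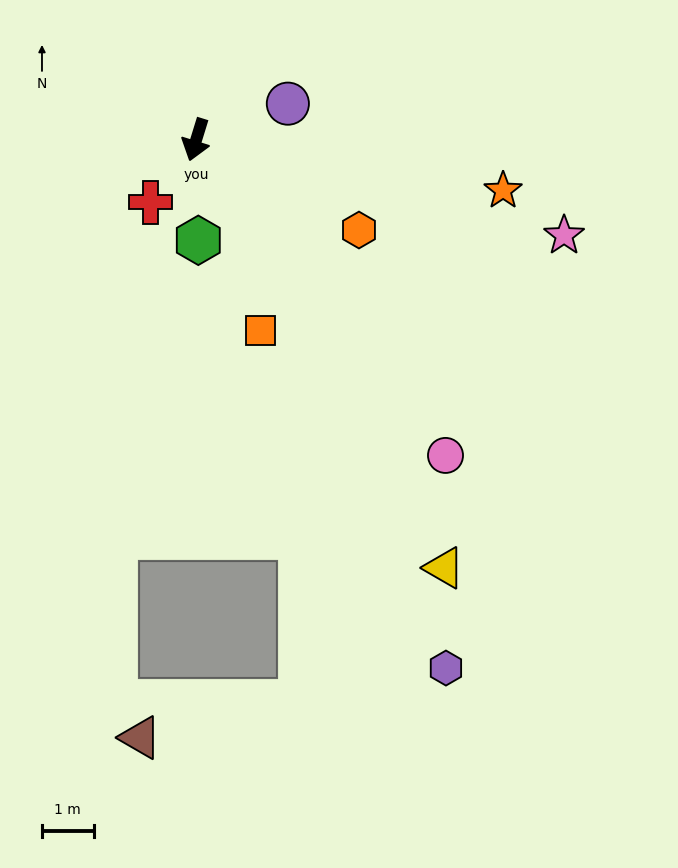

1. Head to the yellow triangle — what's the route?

turn left 47°, forward 9.6 m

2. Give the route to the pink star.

turn left 93°, forward 7.4 m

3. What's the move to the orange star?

turn left 98°, forward 6.0 m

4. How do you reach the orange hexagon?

turn left 78°, forward 3.6 m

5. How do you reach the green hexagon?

turn left 18°, forward 2.0 m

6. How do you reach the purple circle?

turn left 129°, forward 1.9 m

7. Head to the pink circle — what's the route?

turn left 55°, forward 7.8 m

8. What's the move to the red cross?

turn right 19°, forward 1.5 m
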